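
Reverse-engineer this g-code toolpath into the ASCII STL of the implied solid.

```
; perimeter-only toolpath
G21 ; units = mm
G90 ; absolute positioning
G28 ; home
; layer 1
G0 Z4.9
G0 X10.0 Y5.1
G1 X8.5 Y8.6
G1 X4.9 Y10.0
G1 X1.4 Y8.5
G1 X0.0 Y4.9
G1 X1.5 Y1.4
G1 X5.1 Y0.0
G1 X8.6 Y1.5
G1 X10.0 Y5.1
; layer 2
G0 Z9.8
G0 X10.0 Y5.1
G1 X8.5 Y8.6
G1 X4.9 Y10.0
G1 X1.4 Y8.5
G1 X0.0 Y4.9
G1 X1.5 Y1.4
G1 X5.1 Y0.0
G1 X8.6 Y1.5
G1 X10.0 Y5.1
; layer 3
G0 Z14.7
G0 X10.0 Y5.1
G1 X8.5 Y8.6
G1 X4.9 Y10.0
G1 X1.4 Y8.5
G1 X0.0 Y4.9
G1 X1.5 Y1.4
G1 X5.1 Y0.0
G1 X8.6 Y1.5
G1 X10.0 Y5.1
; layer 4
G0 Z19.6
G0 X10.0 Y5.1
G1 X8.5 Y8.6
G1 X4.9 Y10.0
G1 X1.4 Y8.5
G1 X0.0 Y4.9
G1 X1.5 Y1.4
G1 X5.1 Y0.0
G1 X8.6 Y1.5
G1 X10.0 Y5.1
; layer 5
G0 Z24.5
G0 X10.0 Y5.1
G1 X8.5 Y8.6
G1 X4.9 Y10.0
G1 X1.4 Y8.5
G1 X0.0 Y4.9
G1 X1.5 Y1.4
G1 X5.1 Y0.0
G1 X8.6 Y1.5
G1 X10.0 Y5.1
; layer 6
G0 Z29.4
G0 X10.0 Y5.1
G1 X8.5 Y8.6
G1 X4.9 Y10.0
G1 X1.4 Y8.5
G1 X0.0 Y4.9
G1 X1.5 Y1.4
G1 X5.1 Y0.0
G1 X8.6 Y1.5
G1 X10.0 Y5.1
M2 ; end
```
solid part
  facet normal 0.0000 0.0000 -1.0000
    outer loop
      vertex 4.9 10.0 0.0
      vertex 8.5 8.6 0.0
      vertex 10.0 5.1 0.0
    endloop
  endfacet
  facet normal 0.0000 0.0000 -1.0000
    outer loop
      vertex 1.4 8.5 0.0
      vertex 4.9 10.0 0.0
      vertex 10.0 5.1 0.0
    endloop
  endfacet
  facet normal 0.0000 0.0000 -1.0000
    outer loop
      vertex 0.0 4.9 0.0
      vertex 1.4 8.5 0.0
      vertex 10.0 5.1 0.0
    endloop
  endfacet
  facet normal 0.0000 0.0000 -1.0000
    outer loop
      vertex 1.5 1.4 0.0
      vertex 0.0 4.9 0.0
      vertex 10.0 5.1 0.0
    endloop
  endfacet
  facet normal 0.0000 0.0000 -1.0000
    outer loop
      vertex 5.1 0.0 0.0
      vertex 1.5 1.4 0.0
      vertex 10.0 5.1 0.0
    endloop
  endfacet
  facet normal 0.0000 0.0000 -1.0000
    outer loop
      vertex 8.6 1.5 0.0
      vertex 5.1 0.0 0.0
      vertex 10.0 5.1 0.0
    endloop
  endfacet
  facet normal 0.0000 0.0000 1.0000
    outer loop
      vertex 10.0 5.1 29.4
      vertex 8.5 8.6 29.4
      vertex 4.9 10.0 29.4
    endloop
  endfacet
  facet normal 0.0000 0.0000 1.0000
    outer loop
      vertex 10.0 5.1 29.4
      vertex 4.9 10.0 29.4
      vertex 1.4 8.5 29.4
    endloop
  endfacet
  facet normal 0.0000 0.0000 1.0000
    outer loop
      vertex 10.0 5.1 29.4
      vertex 1.4 8.5 29.4
      vertex 0.0 4.9 29.4
    endloop
  endfacet
  facet normal 0.0000 0.0000 1.0000
    outer loop
      vertex 10.0 5.1 29.4
      vertex 0.0 4.9 29.4
      vertex 1.5 1.4 29.4
    endloop
  endfacet
  facet normal 0.0000 0.0000 1.0000
    outer loop
      vertex 10.0 5.1 29.4
      vertex 1.5 1.4 29.4
      vertex 5.1 0.0 29.4
    endloop
  endfacet
  facet normal 0.0000 0.0000 1.0000
    outer loop
      vertex 10.0 5.1 29.4
      vertex 5.1 0.0 29.4
      vertex 8.6 1.5 29.4
    endloop
  endfacet
  facet normal 0.9191 0.3939 0.0000
    outer loop
      vertex 10.0 5.1 0.0
      vertex 8.5 8.6 0.0
      vertex 8.5 8.6 29.4
    endloop
  endfacet
  facet normal 0.9191 0.3939 0.0000
    outer loop
      vertex 10.0 5.1 0.0
      vertex 8.5 8.6 29.4
      vertex 10.0 5.1 29.4
    endloop
  endfacet
  facet normal 0.3624 0.9320 0.0000
    outer loop
      vertex 8.5 8.6 0.0
      vertex 4.9 10.0 0.0
      vertex 4.9 10.0 29.4
    endloop
  endfacet
  facet normal 0.3624 0.9320 0.0000
    outer loop
      vertex 8.5 8.6 0.0
      vertex 4.9 10.0 29.4
      vertex 8.5 8.6 29.4
    endloop
  endfacet
  facet normal -0.3939 0.9191 0.0000
    outer loop
      vertex 4.9 10.0 0.0
      vertex 1.4 8.5 0.0
      vertex 1.4 8.5 29.4
    endloop
  endfacet
  facet normal -0.3939 0.9191 0.0000
    outer loop
      vertex 4.9 10.0 0.0
      vertex 1.4 8.5 29.4
      vertex 4.9 10.0 29.4
    endloop
  endfacet
  facet normal -0.9320 0.3624 0.0000
    outer loop
      vertex 1.4 8.5 0.0
      vertex 0.0 4.9 0.0
      vertex 0.0 4.9 29.4
    endloop
  endfacet
  facet normal -0.9320 0.3624 0.0000
    outer loop
      vertex 1.4 8.5 0.0
      vertex 0.0 4.9 29.4
      vertex 1.4 8.5 29.4
    endloop
  endfacet
  facet normal -0.9191 -0.3939 0.0000
    outer loop
      vertex 0.0 4.9 0.0
      vertex 1.5 1.4 0.0
      vertex 1.5 1.4 29.4
    endloop
  endfacet
  facet normal -0.9191 -0.3939 0.0000
    outer loop
      vertex 0.0 4.9 0.0
      vertex 1.5 1.4 29.4
      vertex 0.0 4.9 29.4
    endloop
  endfacet
  facet normal -0.3624 -0.9320 0.0000
    outer loop
      vertex 1.5 1.4 0.0
      vertex 5.1 0.0 0.0
      vertex 5.1 0.0 29.4
    endloop
  endfacet
  facet normal -0.3624 -0.9320 0.0000
    outer loop
      vertex 1.5 1.4 0.0
      vertex 5.1 0.0 29.4
      vertex 1.5 1.4 29.4
    endloop
  endfacet
  facet normal 0.3939 -0.9191 0.0000
    outer loop
      vertex 5.1 0.0 0.0
      vertex 8.6 1.5 0.0
      vertex 8.6 1.5 29.4
    endloop
  endfacet
  facet normal 0.3939 -0.9191 0.0000
    outer loop
      vertex 5.1 0.0 0.0
      vertex 8.6 1.5 29.4
      vertex 5.1 0.0 29.4
    endloop
  endfacet
  facet normal 0.9320 -0.3624 0.0000
    outer loop
      vertex 8.6 1.5 0.0
      vertex 10.0 5.1 0.0
      vertex 10.0 5.1 29.4
    endloop
  endfacet
  facet normal 0.9320 -0.3624 0.0000
    outer loop
      vertex 8.6 1.5 0.0
      vertex 10.0 5.1 29.4
      vertex 8.6 1.5 29.4
    endloop
  endfacet
endsolid part

The G0 Z moves step by Δz≈4.9 mm. Every layer's G1 loop is the same polygon, so the solid is a straight extrusion of it from z=0 to z≈29.4. Closing with flat bottom and top caps and triangulating gives 28 facets — a regular 8-sided prism (a cylinder approximated with 8 flat sides), circumscribed radius ≈ 5 mm, height ≈ 29.4 mm.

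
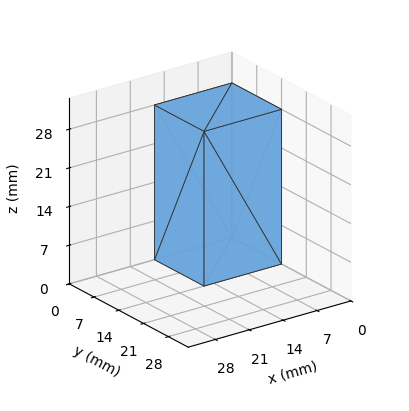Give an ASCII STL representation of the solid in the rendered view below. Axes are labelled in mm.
Reading the render: the shape is a rectangular box, roughly 16 × 14 mm footprint and 28 mm tall (dimensions read to the nearest mm from the axis ticks). For the STL, each face is triangulated and given an outward normal.

solid part
  facet normal 0.0000 0.0000 -1.0000
    outer loop
      vertex 16.00 14.00 0.00
      vertex 16.00 0.00 0.00
      vertex 0.00 0.00 0.00
    endloop
  endfacet
  facet normal 0.0000 0.0000 -1.0000
    outer loop
      vertex 0.00 14.00 0.00
      vertex 16.00 14.00 0.00
      vertex 0.00 0.00 0.00
    endloop
  endfacet
  facet normal 0.0000 0.0000 1.0000
    outer loop
      vertex 0.00 0.00 28.00
      vertex 16.00 0.00 28.00
      vertex 16.00 14.00 28.00
    endloop
  endfacet
  facet normal 0.0000 0.0000 1.0000
    outer loop
      vertex 0.00 0.00 28.00
      vertex 16.00 14.00 28.00
      vertex 0.00 14.00 28.00
    endloop
  endfacet
  facet normal 0.0000 -1.0000 0.0000
    outer loop
      vertex 0.00 0.00 0.00
      vertex 16.00 0.00 0.00
      vertex 16.00 0.00 28.00
    endloop
  endfacet
  facet normal 0.0000 -1.0000 0.0000
    outer loop
      vertex 0.00 0.00 0.00
      vertex 16.00 0.00 28.00
      vertex 0.00 0.00 28.00
    endloop
  endfacet
  facet normal 0.0000 1.0000 0.0000
    outer loop
      vertex 16.00 14.00 28.00
      vertex 16.00 14.00 0.00
      vertex 0.00 14.00 0.00
    endloop
  endfacet
  facet normal 0.0000 1.0000 0.0000
    outer loop
      vertex 0.00 14.00 28.00
      vertex 16.00 14.00 28.00
      vertex 0.00 14.00 0.00
    endloop
  endfacet
  facet normal -1.0000 0.0000 0.0000
    outer loop
      vertex 0.00 14.00 28.00
      vertex 0.00 14.00 0.00
      vertex 0.00 0.00 0.00
    endloop
  endfacet
  facet normal -1.0000 0.0000 0.0000
    outer loop
      vertex 0.00 0.00 28.00
      vertex 0.00 14.00 28.00
      vertex 0.00 0.00 0.00
    endloop
  endfacet
  facet normal 1.0000 0.0000 0.0000
    outer loop
      vertex 16.00 0.00 0.00
      vertex 16.00 14.00 0.00
      vertex 16.00 14.00 28.00
    endloop
  endfacet
  facet normal 1.0000 0.0000 0.0000
    outer loop
      vertex 16.00 0.00 0.00
      vertex 16.00 14.00 28.00
      vertex 16.00 0.00 28.00
    endloop
  endfacet
endsolid part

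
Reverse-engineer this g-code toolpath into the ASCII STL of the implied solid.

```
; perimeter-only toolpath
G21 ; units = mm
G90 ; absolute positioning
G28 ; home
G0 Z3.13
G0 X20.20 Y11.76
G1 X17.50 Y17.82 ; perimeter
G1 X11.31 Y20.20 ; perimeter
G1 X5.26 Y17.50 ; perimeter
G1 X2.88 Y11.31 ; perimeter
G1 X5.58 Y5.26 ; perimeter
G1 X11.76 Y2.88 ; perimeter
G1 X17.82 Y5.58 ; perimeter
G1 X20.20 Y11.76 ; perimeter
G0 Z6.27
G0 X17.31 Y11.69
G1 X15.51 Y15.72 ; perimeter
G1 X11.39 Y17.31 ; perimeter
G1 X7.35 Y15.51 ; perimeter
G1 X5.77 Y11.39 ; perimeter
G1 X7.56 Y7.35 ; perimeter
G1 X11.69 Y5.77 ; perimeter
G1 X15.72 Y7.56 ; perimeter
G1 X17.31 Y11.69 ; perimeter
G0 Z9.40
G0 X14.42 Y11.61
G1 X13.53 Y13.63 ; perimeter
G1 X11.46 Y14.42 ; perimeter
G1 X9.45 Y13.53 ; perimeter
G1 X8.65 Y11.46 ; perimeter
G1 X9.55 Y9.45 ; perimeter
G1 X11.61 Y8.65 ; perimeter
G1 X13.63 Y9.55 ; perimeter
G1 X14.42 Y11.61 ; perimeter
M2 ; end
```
solid part
  facet normal 0.0000 0.0000 -1.0000
    outer loop
      vertex 11.24 23.08 0.00
      vertex 19.49 19.91 0.00
      vertex 23.08 11.84 0.00
    endloop
  endfacet
  facet normal 0.0000 0.0000 -1.0000
    outer loop
      vertex 3.17 19.49 0.00
      vertex 11.24 23.08 0.00
      vertex 23.08 11.84 0.00
    endloop
  endfacet
  facet normal 0.0000 0.0000 -1.0000
    outer loop
      vertex 0.00 11.24 0.00
      vertex 3.17 19.49 0.00
      vertex 23.08 11.84 0.00
    endloop
  endfacet
  facet normal 0.0000 0.0000 -1.0000
    outer loop
      vertex 3.59 3.17 0.00
      vertex 0.00 11.24 0.00
      vertex 23.08 11.84 0.00
    endloop
  endfacet
  facet normal 0.0000 0.0000 -1.0000
    outer loop
      vertex 11.84 0.00 0.00
      vertex 3.59 3.17 0.00
      vertex 23.08 11.84 0.00
    endloop
  endfacet
  facet normal 0.0000 0.0000 -1.0000
    outer loop
      vertex 19.91 3.59 0.00
      vertex 11.84 0.00 0.00
      vertex 23.08 11.84 0.00
    endloop
  endfacet
  facet normal 0.6960 0.3096 0.6479
    outer loop
      vertex 23.08 11.84 0.00
      vertex 19.49 19.91 0.00
      vertex 11.54 11.54 12.54
    endloop
  endfacet
  facet normal 0.2732 0.7111 0.6478
    outer loop
      vertex 19.49 19.91 0.00
      vertex 11.24 23.08 0.00
      vertex 11.54 11.54 12.54
    endloop
  endfacet
  facet normal -0.3096 0.6960 0.6479
    outer loop
      vertex 11.24 23.08 0.00
      vertex 3.17 19.49 0.00
      vertex 11.54 11.54 12.54
    endloop
  endfacet
  facet normal -0.7111 0.2732 0.6478
    outer loop
      vertex 3.17 19.49 0.00
      vertex 0.00 11.24 0.00
      vertex 11.54 11.54 12.54
    endloop
  endfacet
  facet normal -0.6960 -0.3096 0.6479
    outer loop
      vertex 0.00 11.24 0.00
      vertex 3.59 3.17 0.00
      vertex 11.54 11.54 12.54
    endloop
  endfacet
  facet normal -0.2732 -0.7111 0.6478
    outer loop
      vertex 3.59 3.17 0.00
      vertex 11.84 0.00 0.00
      vertex 11.54 11.54 12.54
    endloop
  endfacet
  facet normal 0.3096 -0.6960 0.6479
    outer loop
      vertex 11.84 0.00 0.00
      vertex 19.91 3.59 0.00
      vertex 11.54 11.54 12.54
    endloop
  endfacet
  facet normal 0.7111 -0.2732 0.6478
    outer loop
      vertex 19.91 3.59 0.00
      vertex 23.08 11.84 0.00
      vertex 11.54 11.54 12.54
    endloop
  endfacet
endsolid part

The G0 Z moves step by Δz≈3.13 mm. The G1 loops shrink linearly with z, so the solid tapers from its base footprint up to z≈12.5. Closing with a flat bottom cap and the tapered top and triangulating gives 14 facets — a regular 8-sided pyramid, base circumscribed radius ≈ 11.5 mm, apex at z ≈ 12.5 mm.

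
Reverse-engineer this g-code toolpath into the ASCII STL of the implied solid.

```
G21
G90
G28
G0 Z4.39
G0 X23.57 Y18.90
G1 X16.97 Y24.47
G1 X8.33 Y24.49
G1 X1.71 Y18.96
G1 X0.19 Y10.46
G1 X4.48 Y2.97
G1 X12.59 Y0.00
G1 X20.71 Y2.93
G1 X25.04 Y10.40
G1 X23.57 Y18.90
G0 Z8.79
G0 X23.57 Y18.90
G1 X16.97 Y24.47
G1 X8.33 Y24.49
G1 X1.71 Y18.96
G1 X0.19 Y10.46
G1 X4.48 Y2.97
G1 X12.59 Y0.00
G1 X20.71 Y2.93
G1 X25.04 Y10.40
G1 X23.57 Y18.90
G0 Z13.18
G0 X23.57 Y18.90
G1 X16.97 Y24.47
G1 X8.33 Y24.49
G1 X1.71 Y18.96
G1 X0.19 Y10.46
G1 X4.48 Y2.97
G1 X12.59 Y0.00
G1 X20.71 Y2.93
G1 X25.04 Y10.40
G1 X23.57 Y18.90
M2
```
solid part
  facet normal 0.0000 0.0000 -1.0000
    outer loop
      vertex 8.33 24.49 0.00
      vertex 16.97 24.47 0.00
      vertex 23.57 18.90 0.00
    endloop
  endfacet
  facet normal 0.0000 0.0000 -1.0000
    outer loop
      vertex 1.71 18.96 0.00
      vertex 8.33 24.49 0.00
      vertex 23.57 18.90 0.00
    endloop
  endfacet
  facet normal 0.0000 0.0000 -1.0000
    outer loop
      vertex 0.19 10.46 0.00
      vertex 1.71 18.96 0.00
      vertex 23.57 18.90 0.00
    endloop
  endfacet
  facet normal 0.0000 0.0000 -1.0000
    outer loop
      vertex 4.48 2.97 0.00
      vertex 0.19 10.46 0.00
      vertex 23.57 18.90 0.00
    endloop
  endfacet
  facet normal 0.0000 0.0000 -1.0000
    outer loop
      vertex 12.59 0.00 0.00
      vertex 4.48 2.97 0.00
      vertex 23.57 18.90 0.00
    endloop
  endfacet
  facet normal 0.0000 0.0000 -1.0000
    outer loop
      vertex 20.71 2.93 0.00
      vertex 12.59 0.00 0.00
      vertex 23.57 18.90 0.00
    endloop
  endfacet
  facet normal 0.0000 0.0000 -1.0000
    outer loop
      vertex 25.04 10.40 0.00
      vertex 20.71 2.93 0.00
      vertex 23.57 18.90 0.00
    endloop
  endfacet
  facet normal 0.0000 0.0000 1.0000
    outer loop
      vertex 23.57 18.90 13.18
      vertex 16.97 24.47 13.18
      vertex 8.33 24.49 13.18
    endloop
  endfacet
  facet normal 0.0000 0.0000 1.0000
    outer loop
      vertex 23.57 18.90 13.18
      vertex 8.33 24.49 13.18
      vertex 1.71 18.96 13.18
    endloop
  endfacet
  facet normal 0.0000 0.0000 1.0000
    outer loop
      vertex 23.57 18.90 13.18
      vertex 1.71 18.96 13.18
      vertex 0.19 10.46 13.18
    endloop
  endfacet
  facet normal 0.0000 0.0000 1.0000
    outer loop
      vertex 23.57 18.90 13.18
      vertex 0.19 10.46 13.18
      vertex 4.48 2.97 13.18
    endloop
  endfacet
  facet normal 0.0000 0.0000 1.0000
    outer loop
      vertex 23.57 18.90 13.18
      vertex 4.48 2.97 13.18
      vertex 12.59 0.00 13.18
    endloop
  endfacet
  facet normal 0.0000 0.0000 1.0000
    outer loop
      vertex 23.57 18.90 13.18
      vertex 12.59 0.00 13.18
      vertex 20.71 2.93 13.18
    endloop
  endfacet
  facet normal 0.0000 0.0000 1.0000
    outer loop
      vertex 23.57 18.90 13.18
      vertex 20.71 2.93 13.18
      vertex 25.04 10.40 13.18
    endloop
  endfacet
  facet normal 0.6450 0.7642 0.0000
    outer loop
      vertex 23.57 18.90 0.00
      vertex 16.97 24.47 0.00
      vertex 16.97 24.47 13.18
    endloop
  endfacet
  facet normal 0.6450 0.7642 0.0000
    outer loop
      vertex 23.57 18.90 0.00
      vertex 16.97 24.47 13.18
      vertex 23.57 18.90 13.18
    endloop
  endfacet
  facet normal 0.0023 1.0000 0.0000
    outer loop
      vertex 16.97 24.47 0.00
      vertex 8.33 24.49 0.00
      vertex 8.33 24.49 13.18
    endloop
  endfacet
  facet normal 0.0023 1.0000 0.0000
    outer loop
      vertex 16.97 24.47 0.00
      vertex 8.33 24.49 13.18
      vertex 16.97 24.47 13.18
    endloop
  endfacet
  facet normal -0.6411 0.7675 0.0000
    outer loop
      vertex 8.33 24.49 0.00
      vertex 1.71 18.96 0.00
      vertex 1.71 18.96 13.18
    endloop
  endfacet
  facet normal -0.6411 0.7675 0.0000
    outer loop
      vertex 8.33 24.49 0.00
      vertex 1.71 18.96 13.18
      vertex 8.33 24.49 13.18
    endloop
  endfacet
  facet normal -0.9844 0.1760 0.0000
    outer loop
      vertex 1.71 18.96 0.00
      vertex 0.19 10.46 0.00
      vertex 0.19 10.46 13.18
    endloop
  endfacet
  facet normal -0.9844 0.1760 0.0000
    outer loop
      vertex 1.71 18.96 0.00
      vertex 0.19 10.46 13.18
      vertex 1.71 18.96 13.18
    endloop
  endfacet
  facet normal -0.8677 -0.4970 0.0000
    outer loop
      vertex 0.19 10.46 0.00
      vertex 4.48 2.97 0.00
      vertex 4.48 2.97 13.18
    endloop
  endfacet
  facet normal -0.8677 -0.4970 0.0000
    outer loop
      vertex 0.19 10.46 0.00
      vertex 4.48 2.97 13.18
      vertex 0.19 10.46 13.18
    endloop
  endfacet
  facet normal -0.3439 -0.9390 0.0000
    outer loop
      vertex 4.48 2.97 0.00
      vertex 12.59 0.00 0.00
      vertex 12.59 0.00 13.18
    endloop
  endfacet
  facet normal -0.3439 -0.9390 0.0000
    outer loop
      vertex 4.48 2.97 0.00
      vertex 12.59 0.00 13.18
      vertex 4.48 2.97 13.18
    endloop
  endfacet
  facet normal 0.3394 -0.9406 0.0000
    outer loop
      vertex 12.59 0.00 0.00
      vertex 20.71 2.93 0.00
      vertex 20.71 2.93 13.18
    endloop
  endfacet
  facet normal 0.3394 -0.9406 0.0000
    outer loop
      vertex 12.59 0.00 0.00
      vertex 20.71 2.93 13.18
      vertex 12.59 0.00 13.18
    endloop
  endfacet
  facet normal 0.8652 -0.5015 0.0000
    outer loop
      vertex 20.71 2.93 0.00
      vertex 25.04 10.40 0.00
      vertex 25.04 10.40 13.18
    endloop
  endfacet
  facet normal 0.8652 -0.5015 0.0000
    outer loop
      vertex 20.71 2.93 0.00
      vertex 25.04 10.40 13.18
      vertex 20.71 2.93 13.18
    endloop
  endfacet
  facet normal 0.9854 0.1704 0.0000
    outer loop
      vertex 25.04 10.40 0.00
      vertex 23.57 18.90 0.00
      vertex 23.57 18.90 13.18
    endloop
  endfacet
  facet normal 0.9854 0.1704 0.0000
    outer loop
      vertex 25.04 10.40 0.00
      vertex 23.57 18.90 13.18
      vertex 25.04 10.40 13.18
    endloop
  endfacet
endsolid part

The G0 Z moves step by Δz≈4.39 mm. Every layer's G1 loop is the same polygon, so the solid is a straight extrusion of it from z=0 to z≈13.2. Closing with flat bottom and top caps and triangulating gives 32 facets — a regular 9-sided prism (a cylinder approximated with 9 flat sides), circumscribed radius ≈ 12.6 mm, height ≈ 13.2 mm.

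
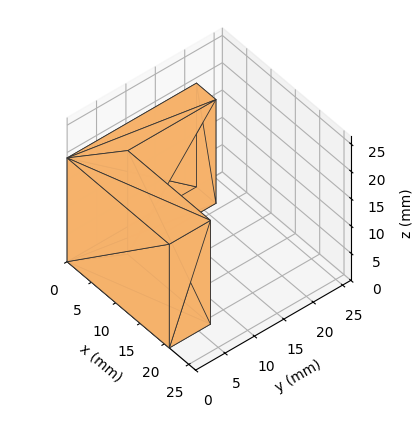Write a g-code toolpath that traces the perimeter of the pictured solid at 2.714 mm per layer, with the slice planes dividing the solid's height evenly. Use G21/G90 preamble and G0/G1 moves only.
Reading the render: the shape is an L-shaped prism: outer 21 × 22 mm, arm thicknesses ≈ 7 mm (horizontal) and 4 mm (vertical), extruded 19 mm in z (dimensions read to the nearest mm from the axis ticks). For the g-code, the solid's height is divided into equal slices at the stated Δz and each level perimeter traced with G1 moves after a G0 lift.

; perimeter-only toolpath
G21 ; units = mm
G90 ; absolute positioning
G28 ; home
; layer 1
G0 Z2.714
G0 X0.000 Y0.000
G1 X21.000 Y0.000
G1 X21.000 Y7.000
G1 X4.000 Y7.000
G1 X4.000 Y22.000
G1 X0.000 Y22.000
G1 X0.000 Y0.000
; layer 2
G0 Z5.429
G0 X0.000 Y0.000
G1 X21.000 Y0.000
G1 X21.000 Y7.000
G1 X4.000 Y7.000
G1 X4.000 Y22.000
G1 X0.000 Y22.000
G1 X0.000 Y0.000
; layer 3
G0 Z8.143
G0 X0.000 Y0.000
G1 X21.000 Y0.000
G1 X21.000 Y7.000
G1 X4.000 Y7.000
G1 X4.000 Y22.000
G1 X0.000 Y22.000
G1 X0.000 Y0.000
; layer 4
G0 Z10.857
G0 X0.000 Y0.000
G1 X21.000 Y0.000
G1 X21.000 Y7.000
G1 X4.000 Y7.000
G1 X4.000 Y22.000
G1 X0.000 Y22.000
G1 X0.000 Y0.000
; layer 5
G0 Z13.571
G0 X0.000 Y0.000
G1 X21.000 Y0.000
G1 X21.000 Y7.000
G1 X4.000 Y7.000
G1 X4.000 Y22.000
G1 X0.000 Y22.000
G1 X0.000 Y0.000
; layer 6
G0 Z16.286
G0 X0.000 Y0.000
G1 X21.000 Y0.000
G1 X21.000 Y7.000
G1 X4.000 Y7.000
G1 X4.000 Y22.000
G1 X0.000 Y22.000
G1 X0.000 Y0.000
; layer 7
G0 Z19.000
G0 X0.000 Y0.000
G1 X21.000 Y0.000
G1 X21.000 Y7.000
G1 X4.000 Y7.000
G1 X4.000 Y22.000
G1 X0.000 Y22.000
G1 X0.000 Y0.000
M2 ; end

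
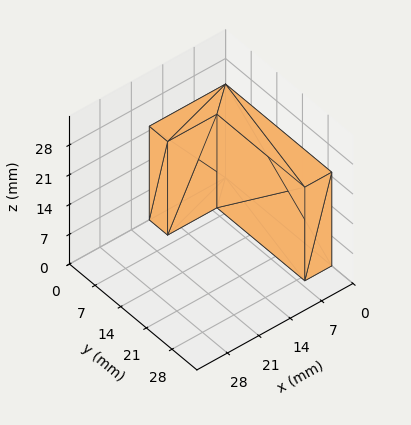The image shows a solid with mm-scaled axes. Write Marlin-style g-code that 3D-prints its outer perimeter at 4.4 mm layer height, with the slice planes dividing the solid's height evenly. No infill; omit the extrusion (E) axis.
Reading the render: the shape is an L-shaped prism: outer 17 × 29 mm, arm thicknesses ≈ 5 mm (horizontal) and 6 mm (vertical), extruded 22 mm in z (dimensions read to the nearest mm from the axis ticks). For the g-code, the solid's height is divided into equal slices at the stated Δz and each level perimeter traced with G1 moves after a G0 lift.

; perimeter-only toolpath
G21 ; units = mm
G90 ; absolute positioning
G28 ; home
; layer 1
G0 Z4.4
G0 X0.0 Y0.0
G1 X17.0 Y0.0
G1 X17.0 Y5.0
G1 X6.0 Y5.0
G1 X6.0 Y29.0
G1 X0.0 Y29.0
G1 X0.0 Y0.0
; layer 2
G0 Z8.8
G0 X0.0 Y0.0
G1 X17.0 Y0.0
G1 X17.0 Y5.0
G1 X6.0 Y5.0
G1 X6.0 Y29.0
G1 X0.0 Y29.0
G1 X0.0 Y0.0
; layer 3
G0 Z13.2
G0 X0.0 Y0.0
G1 X17.0 Y0.0
G1 X17.0 Y5.0
G1 X6.0 Y5.0
G1 X6.0 Y29.0
G1 X0.0 Y29.0
G1 X0.0 Y0.0
; layer 4
G0 Z17.6
G0 X0.0 Y0.0
G1 X17.0 Y0.0
G1 X17.0 Y5.0
G1 X6.0 Y5.0
G1 X6.0 Y29.0
G1 X0.0 Y29.0
G1 X0.0 Y0.0
; layer 5
G0 Z22.0
G0 X0.0 Y0.0
G1 X17.0 Y0.0
G1 X17.0 Y5.0
G1 X6.0 Y5.0
G1 X6.0 Y29.0
G1 X0.0 Y29.0
G1 X0.0 Y0.0
M2 ; end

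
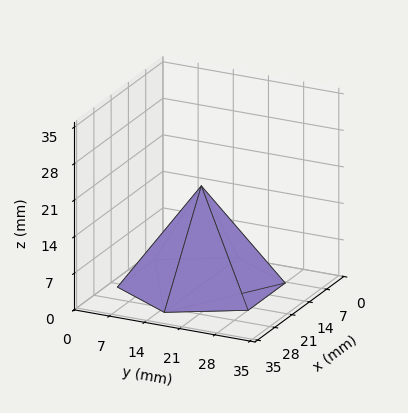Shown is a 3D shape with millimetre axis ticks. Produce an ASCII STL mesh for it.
Reading the render: the shape is a regular 6-sided pyramid, base circumscribed radius ≈ 15 mm, apex at z ≈ 19 mm (dimensions read to the nearest mm from the axis ticks). For the STL, each face is triangulated and given an outward normal.

solid part
  facet normal 0.0000 0.0000 -1.0000
    outer loop
      vertex 7.5 28.0 0.0
      vertex 22.5 28.0 0.0
      vertex 30.0 15.0 0.0
    endloop
  endfacet
  facet normal 0.0000 0.0000 -1.0000
    outer loop
      vertex 0.0 15.0 0.0
      vertex 7.5 28.0 0.0
      vertex 30.0 15.0 0.0
    endloop
  endfacet
  facet normal 0.0000 0.0000 -1.0000
    outer loop
      vertex 7.5 2.0 0.0
      vertex 0.0 15.0 0.0
      vertex 30.0 15.0 0.0
    endloop
  endfacet
  facet normal 0.0000 0.0000 -1.0000
    outer loop
      vertex 22.5 2.0 0.0
      vertex 7.5 2.0 0.0
      vertex 30.0 15.0 0.0
    endloop
  endfacet
  facet normal 0.7150 0.4125 0.5645
    outer loop
      vertex 30.0 15.0 0.0
      vertex 22.5 28.0 0.0
      vertex 15.0 15.0 19.0
    endloop
  endfacet
  facet normal 0.0000 0.8253 0.5647
    outer loop
      vertex 22.5 28.0 0.0
      vertex 7.5 28.0 0.0
      vertex 15.0 15.0 19.0
    endloop
  endfacet
  facet normal -0.7150 0.4125 0.5645
    outer loop
      vertex 7.5 28.0 0.0
      vertex 0.0 15.0 0.0
      vertex 15.0 15.0 19.0
    endloop
  endfacet
  facet normal -0.7150 -0.4125 0.5645
    outer loop
      vertex 0.0 15.0 0.0
      vertex 7.5 2.0 0.0
      vertex 15.0 15.0 19.0
    endloop
  endfacet
  facet normal 0.0000 -0.8253 0.5647
    outer loop
      vertex 7.5 2.0 0.0
      vertex 22.5 2.0 0.0
      vertex 15.0 15.0 19.0
    endloop
  endfacet
  facet normal 0.7150 -0.4125 0.5645
    outer loop
      vertex 22.5 2.0 0.0
      vertex 30.0 15.0 0.0
      vertex 15.0 15.0 19.0
    endloop
  endfacet
endsolid part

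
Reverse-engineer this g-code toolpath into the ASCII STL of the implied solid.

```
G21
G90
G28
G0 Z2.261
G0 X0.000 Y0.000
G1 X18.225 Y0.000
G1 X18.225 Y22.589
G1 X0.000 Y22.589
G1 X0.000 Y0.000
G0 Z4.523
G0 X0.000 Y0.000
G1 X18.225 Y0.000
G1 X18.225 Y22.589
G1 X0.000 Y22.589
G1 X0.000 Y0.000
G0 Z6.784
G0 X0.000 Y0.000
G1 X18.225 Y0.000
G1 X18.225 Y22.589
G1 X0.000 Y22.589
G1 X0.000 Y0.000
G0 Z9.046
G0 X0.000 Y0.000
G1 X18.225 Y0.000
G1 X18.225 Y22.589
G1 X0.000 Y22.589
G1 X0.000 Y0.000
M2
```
solid part
  facet normal 0.0000 0.0000 -1.0000
    outer loop
      vertex 18.225 22.589 0.000
      vertex 18.225 0.000 0.000
      vertex 0.000 0.000 0.000
    endloop
  endfacet
  facet normal 0.0000 0.0000 -1.0000
    outer loop
      vertex 0.000 22.589 0.000
      vertex 18.225 22.589 0.000
      vertex 0.000 0.000 0.000
    endloop
  endfacet
  facet normal 0.0000 0.0000 1.0000
    outer loop
      vertex 0.000 0.000 9.046
      vertex 18.225 0.000 9.046
      vertex 18.225 22.589 9.046
    endloop
  endfacet
  facet normal 0.0000 0.0000 1.0000
    outer loop
      vertex 0.000 0.000 9.046
      vertex 18.225 22.589 9.046
      vertex 0.000 22.589 9.046
    endloop
  endfacet
  facet normal 0.0000 -1.0000 0.0000
    outer loop
      vertex 0.000 0.000 0.000
      vertex 18.225 0.000 0.000
      vertex 18.225 0.000 9.046
    endloop
  endfacet
  facet normal 0.0000 -1.0000 0.0000
    outer loop
      vertex 0.000 0.000 0.000
      vertex 18.225 0.000 9.046
      vertex 0.000 0.000 9.046
    endloop
  endfacet
  facet normal 0.0000 1.0000 0.0000
    outer loop
      vertex 18.225 22.589 9.046
      vertex 18.225 22.589 0.000
      vertex 0.000 22.589 0.000
    endloop
  endfacet
  facet normal 0.0000 1.0000 0.0000
    outer loop
      vertex 0.000 22.589 9.046
      vertex 18.225 22.589 9.046
      vertex 0.000 22.589 0.000
    endloop
  endfacet
  facet normal -1.0000 0.0000 0.0000
    outer loop
      vertex 0.000 22.589 9.046
      vertex 0.000 22.589 0.000
      vertex 0.000 0.000 0.000
    endloop
  endfacet
  facet normal -1.0000 0.0000 0.0000
    outer loop
      vertex 0.000 0.000 9.046
      vertex 0.000 22.589 9.046
      vertex 0.000 0.000 0.000
    endloop
  endfacet
  facet normal 1.0000 0.0000 0.0000
    outer loop
      vertex 18.225 0.000 0.000
      vertex 18.225 22.589 0.000
      vertex 18.225 22.589 9.046
    endloop
  endfacet
  facet normal 1.0000 0.0000 0.0000
    outer loop
      vertex 18.225 0.000 0.000
      vertex 18.225 22.589 9.046
      vertex 18.225 0.000 9.046
    endloop
  endfacet
endsolid part

The G0 Z moves step by Δz≈2.261 mm. Every layer's G1 loop is the same polygon, so the solid is a straight extrusion of it from z=0 to z≈9.05. Closing with flat bottom and top caps and triangulating gives 12 facets — a rectangular box, roughly 18.2 × 22.6 mm footprint and 9.05 mm tall.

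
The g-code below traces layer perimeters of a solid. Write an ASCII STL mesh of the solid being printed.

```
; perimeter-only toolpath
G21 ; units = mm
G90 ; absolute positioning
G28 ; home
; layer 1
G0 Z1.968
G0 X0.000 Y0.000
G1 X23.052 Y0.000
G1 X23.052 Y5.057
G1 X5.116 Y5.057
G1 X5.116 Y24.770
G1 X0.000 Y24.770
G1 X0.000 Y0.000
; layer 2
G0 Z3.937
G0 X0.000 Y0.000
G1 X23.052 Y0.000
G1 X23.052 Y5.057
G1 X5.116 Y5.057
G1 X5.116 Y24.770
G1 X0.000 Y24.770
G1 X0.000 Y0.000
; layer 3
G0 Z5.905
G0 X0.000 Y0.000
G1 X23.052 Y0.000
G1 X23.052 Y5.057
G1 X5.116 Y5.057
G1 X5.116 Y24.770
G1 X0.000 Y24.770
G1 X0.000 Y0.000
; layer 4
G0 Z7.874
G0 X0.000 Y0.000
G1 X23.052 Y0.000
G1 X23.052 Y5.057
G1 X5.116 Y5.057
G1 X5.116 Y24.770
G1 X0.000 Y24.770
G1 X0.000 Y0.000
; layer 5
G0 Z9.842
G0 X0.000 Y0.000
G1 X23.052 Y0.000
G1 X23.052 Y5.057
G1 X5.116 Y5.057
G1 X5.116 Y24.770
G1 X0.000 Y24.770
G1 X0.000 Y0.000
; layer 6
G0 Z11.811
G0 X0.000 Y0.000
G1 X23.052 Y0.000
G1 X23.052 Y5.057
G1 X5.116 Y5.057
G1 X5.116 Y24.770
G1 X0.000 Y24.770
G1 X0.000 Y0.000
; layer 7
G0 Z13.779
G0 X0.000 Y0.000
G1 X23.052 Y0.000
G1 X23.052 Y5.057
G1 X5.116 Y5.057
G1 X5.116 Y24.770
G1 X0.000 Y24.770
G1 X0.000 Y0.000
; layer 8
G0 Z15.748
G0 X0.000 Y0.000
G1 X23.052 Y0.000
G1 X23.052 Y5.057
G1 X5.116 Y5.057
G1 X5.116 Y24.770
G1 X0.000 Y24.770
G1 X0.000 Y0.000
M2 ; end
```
solid part
  facet normal 0.0000 0.0000 -1.0000
    outer loop
      vertex 23.052 5.057 0.000
      vertex 23.052 0.000 0.000
      vertex 0.000 0.000 0.000
    endloop
  endfacet
  facet normal 0.0000 0.0000 -1.0000
    outer loop
      vertex 5.116 5.057 0.000
      vertex 23.052 5.057 0.000
      vertex 0.000 0.000 0.000
    endloop
  endfacet
  facet normal 0.0000 0.0000 -1.0000
    outer loop
      vertex 5.116 24.770 0.000
      vertex 5.116 5.057 0.000
      vertex 0.000 0.000 0.000
    endloop
  endfacet
  facet normal 0.0000 0.0000 -1.0000
    outer loop
      vertex 0.000 24.770 0.000
      vertex 5.116 24.770 0.000
      vertex 0.000 0.000 0.000
    endloop
  endfacet
  facet normal 0.0000 0.0000 1.0000
    outer loop
      vertex 0.000 0.000 15.748
      vertex 23.052 0.000 15.748
      vertex 23.052 5.057 15.748
    endloop
  endfacet
  facet normal 0.0000 0.0000 1.0000
    outer loop
      vertex 0.000 0.000 15.748
      vertex 23.052 5.057 15.748
      vertex 5.116 5.057 15.748
    endloop
  endfacet
  facet normal 0.0000 0.0000 1.0000
    outer loop
      vertex 0.000 0.000 15.748
      vertex 5.116 5.057 15.748
      vertex 5.116 24.770 15.748
    endloop
  endfacet
  facet normal 0.0000 0.0000 1.0000
    outer loop
      vertex 0.000 0.000 15.748
      vertex 5.116 24.770 15.748
      vertex 0.000 24.770 15.748
    endloop
  endfacet
  facet normal 0.0000 -1.0000 0.0000
    outer loop
      vertex 0.000 0.000 0.000
      vertex 23.052 0.000 0.000
      vertex 23.052 0.000 15.748
    endloop
  endfacet
  facet normal 0.0000 -1.0000 0.0000
    outer loop
      vertex 0.000 0.000 0.000
      vertex 23.052 0.000 15.748
      vertex 0.000 0.000 15.748
    endloop
  endfacet
  facet normal 1.0000 0.0000 0.0000
    outer loop
      vertex 23.052 0.000 0.000
      vertex 23.052 5.057 0.000
      vertex 23.052 5.057 15.748
    endloop
  endfacet
  facet normal 1.0000 0.0000 0.0000
    outer loop
      vertex 23.052 0.000 0.000
      vertex 23.052 5.057 15.748
      vertex 23.052 0.000 15.748
    endloop
  endfacet
  facet normal 0.0000 1.0000 0.0000
    outer loop
      vertex 23.052 5.057 0.000
      vertex 5.116 5.057 0.000
      vertex 5.116 5.057 15.748
    endloop
  endfacet
  facet normal 0.0000 1.0000 0.0000
    outer loop
      vertex 23.052 5.057 0.000
      vertex 5.116 5.057 15.748
      vertex 23.052 5.057 15.748
    endloop
  endfacet
  facet normal 1.0000 0.0000 0.0000
    outer loop
      vertex 5.116 5.057 0.000
      vertex 5.116 24.770 0.000
      vertex 5.116 24.770 15.748
    endloop
  endfacet
  facet normal 1.0000 0.0000 0.0000
    outer loop
      vertex 5.116 5.057 0.000
      vertex 5.116 24.770 15.748
      vertex 5.116 5.057 15.748
    endloop
  endfacet
  facet normal 0.0000 1.0000 0.0000
    outer loop
      vertex 5.116 24.770 0.000
      vertex 0.000 24.770 0.000
      vertex 0.000 24.770 15.748
    endloop
  endfacet
  facet normal 0.0000 1.0000 0.0000
    outer loop
      vertex 5.116 24.770 0.000
      vertex 0.000 24.770 15.748
      vertex 5.116 24.770 15.748
    endloop
  endfacet
  facet normal -1.0000 0.0000 0.0000
    outer loop
      vertex 0.000 24.770 0.000
      vertex 0.000 0.000 0.000
      vertex 0.000 0.000 15.748
    endloop
  endfacet
  facet normal -1.0000 0.0000 0.0000
    outer loop
      vertex 0.000 24.770 0.000
      vertex 0.000 0.000 15.748
      vertex 0.000 24.770 15.748
    endloop
  endfacet
endsolid part

The G0 Z moves step by Δz≈1.968 mm. Every layer's G1 loop is the same polygon, so the solid is a straight extrusion of it from z=0 to z≈15.7. Closing with flat bottom and top caps and triangulating gives 20 facets — an L-shaped prism: outer 23.1 × 24.8 mm, arm thicknesses ≈ 5.06 mm (horizontal) and 5.12 mm (vertical), extruded 15.7 mm in z.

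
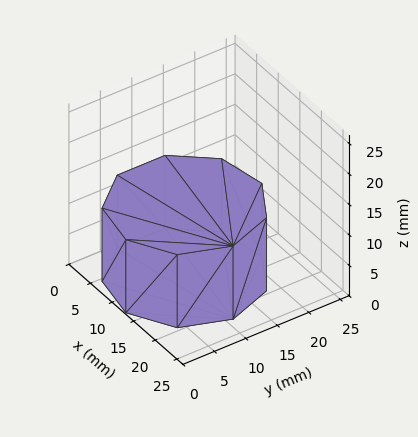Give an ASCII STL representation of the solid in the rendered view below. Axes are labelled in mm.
Reading the render: the shape is a regular 9-sided prism (a cylinder approximated with 9 flat sides), circumscribed radius ≈ 11 mm, height ≈ 12 mm (dimensions read to the nearest mm from the axis ticks). For the STL, each face is triangulated and given an outward normal.

solid part
  facet normal 0.0000 0.0000 -1.0000
    outer loop
      vertex 12.9 21.8 0.0
      vertex 19.4 18.1 0.0
      vertex 22.0 11.0 0.0
    endloop
  endfacet
  facet normal 0.0000 0.0000 -1.0000
    outer loop
      vertex 5.5 20.5 0.0
      vertex 12.9 21.8 0.0
      vertex 22.0 11.0 0.0
    endloop
  endfacet
  facet normal 0.0000 0.0000 -1.0000
    outer loop
      vertex 0.7 14.8 0.0
      vertex 5.5 20.5 0.0
      vertex 22.0 11.0 0.0
    endloop
  endfacet
  facet normal 0.0000 0.0000 -1.0000
    outer loop
      vertex 0.7 7.2 0.0
      vertex 0.7 14.8 0.0
      vertex 22.0 11.0 0.0
    endloop
  endfacet
  facet normal 0.0000 0.0000 -1.0000
    outer loop
      vertex 5.5 1.5 0.0
      vertex 0.7 7.2 0.0
      vertex 22.0 11.0 0.0
    endloop
  endfacet
  facet normal 0.0000 0.0000 -1.0000
    outer loop
      vertex 12.9 0.2 0.0
      vertex 5.5 1.5 0.0
      vertex 22.0 11.0 0.0
    endloop
  endfacet
  facet normal 0.0000 0.0000 -1.0000
    outer loop
      vertex 19.4 3.9 0.0
      vertex 12.9 0.2 0.0
      vertex 22.0 11.0 0.0
    endloop
  endfacet
  facet normal 0.0000 0.0000 1.0000
    outer loop
      vertex 22.0 11.0 12.0
      vertex 19.4 18.1 12.0
      vertex 12.9 21.8 12.0
    endloop
  endfacet
  facet normal 0.0000 0.0000 1.0000
    outer loop
      vertex 22.0 11.0 12.0
      vertex 12.9 21.8 12.0
      vertex 5.5 20.5 12.0
    endloop
  endfacet
  facet normal 0.0000 0.0000 1.0000
    outer loop
      vertex 22.0 11.0 12.0
      vertex 5.5 20.5 12.0
      vertex 0.7 14.8 12.0
    endloop
  endfacet
  facet normal 0.0000 0.0000 1.0000
    outer loop
      vertex 22.0 11.0 12.0
      vertex 0.7 14.8 12.0
      vertex 0.7 7.2 12.0
    endloop
  endfacet
  facet normal 0.0000 0.0000 1.0000
    outer loop
      vertex 22.0 11.0 12.0
      vertex 0.7 7.2 12.0
      vertex 5.5 1.5 12.0
    endloop
  endfacet
  facet normal 0.0000 0.0000 1.0000
    outer loop
      vertex 22.0 11.0 12.0
      vertex 5.5 1.5 12.0
      vertex 12.9 0.2 12.0
    endloop
  endfacet
  facet normal 0.0000 0.0000 1.0000
    outer loop
      vertex 22.0 11.0 12.0
      vertex 12.9 0.2 12.0
      vertex 19.4 3.9 12.0
    endloop
  endfacet
  facet normal 0.9390 0.3439 0.0000
    outer loop
      vertex 22.0 11.0 0.0
      vertex 19.4 18.1 0.0
      vertex 19.4 18.1 12.0
    endloop
  endfacet
  facet normal 0.9390 0.3439 0.0000
    outer loop
      vertex 22.0 11.0 0.0
      vertex 19.4 18.1 12.0
      vertex 22.0 11.0 12.0
    endloop
  endfacet
  facet normal 0.4947 0.8691 0.0000
    outer loop
      vertex 19.4 18.1 0.0
      vertex 12.9 21.8 0.0
      vertex 12.9 21.8 12.0
    endloop
  endfacet
  facet normal 0.4947 0.8691 0.0000
    outer loop
      vertex 19.4 18.1 0.0
      vertex 12.9 21.8 12.0
      vertex 19.4 18.1 12.0
    endloop
  endfacet
  facet normal -0.1730 0.9849 0.0000
    outer loop
      vertex 12.9 21.8 0.0
      vertex 5.5 20.5 0.0
      vertex 5.5 20.5 12.0
    endloop
  endfacet
  facet normal -0.1730 0.9849 0.0000
    outer loop
      vertex 12.9 21.8 0.0
      vertex 5.5 20.5 12.0
      vertex 12.9 21.8 12.0
    endloop
  endfacet
  facet normal -0.7649 0.6441 0.0000
    outer loop
      vertex 5.5 20.5 0.0
      vertex 0.7 14.8 0.0
      vertex 0.7 14.8 12.0
    endloop
  endfacet
  facet normal -0.7649 0.6441 0.0000
    outer loop
      vertex 5.5 20.5 0.0
      vertex 0.7 14.8 12.0
      vertex 5.5 20.5 12.0
    endloop
  endfacet
  facet normal -1.0000 0.0000 0.0000
    outer loop
      vertex 0.7 14.8 0.0
      vertex 0.7 7.2 0.0
      vertex 0.7 7.2 12.0
    endloop
  endfacet
  facet normal -1.0000 0.0000 0.0000
    outer loop
      vertex 0.7 14.8 0.0
      vertex 0.7 7.2 12.0
      vertex 0.7 14.8 12.0
    endloop
  endfacet
  facet normal -0.7649 -0.6441 0.0000
    outer loop
      vertex 0.7 7.2 0.0
      vertex 5.5 1.5 0.0
      vertex 5.5 1.5 12.0
    endloop
  endfacet
  facet normal -0.7649 -0.6441 0.0000
    outer loop
      vertex 0.7 7.2 0.0
      vertex 5.5 1.5 12.0
      vertex 0.7 7.2 12.0
    endloop
  endfacet
  facet normal -0.1730 -0.9849 0.0000
    outer loop
      vertex 5.5 1.5 0.0
      vertex 12.9 0.2 0.0
      vertex 12.9 0.2 12.0
    endloop
  endfacet
  facet normal -0.1730 -0.9849 0.0000
    outer loop
      vertex 5.5 1.5 0.0
      vertex 12.9 0.2 12.0
      vertex 5.5 1.5 12.0
    endloop
  endfacet
  facet normal 0.4947 -0.8691 0.0000
    outer loop
      vertex 12.9 0.2 0.0
      vertex 19.4 3.9 0.0
      vertex 19.4 3.9 12.0
    endloop
  endfacet
  facet normal 0.4947 -0.8691 0.0000
    outer loop
      vertex 12.9 0.2 0.0
      vertex 19.4 3.9 12.0
      vertex 12.9 0.2 12.0
    endloop
  endfacet
  facet normal 0.9390 -0.3439 0.0000
    outer loop
      vertex 19.4 3.9 0.0
      vertex 22.0 11.0 0.0
      vertex 22.0 11.0 12.0
    endloop
  endfacet
  facet normal 0.9390 -0.3439 0.0000
    outer loop
      vertex 19.4 3.9 0.0
      vertex 22.0 11.0 12.0
      vertex 19.4 3.9 12.0
    endloop
  endfacet
endsolid part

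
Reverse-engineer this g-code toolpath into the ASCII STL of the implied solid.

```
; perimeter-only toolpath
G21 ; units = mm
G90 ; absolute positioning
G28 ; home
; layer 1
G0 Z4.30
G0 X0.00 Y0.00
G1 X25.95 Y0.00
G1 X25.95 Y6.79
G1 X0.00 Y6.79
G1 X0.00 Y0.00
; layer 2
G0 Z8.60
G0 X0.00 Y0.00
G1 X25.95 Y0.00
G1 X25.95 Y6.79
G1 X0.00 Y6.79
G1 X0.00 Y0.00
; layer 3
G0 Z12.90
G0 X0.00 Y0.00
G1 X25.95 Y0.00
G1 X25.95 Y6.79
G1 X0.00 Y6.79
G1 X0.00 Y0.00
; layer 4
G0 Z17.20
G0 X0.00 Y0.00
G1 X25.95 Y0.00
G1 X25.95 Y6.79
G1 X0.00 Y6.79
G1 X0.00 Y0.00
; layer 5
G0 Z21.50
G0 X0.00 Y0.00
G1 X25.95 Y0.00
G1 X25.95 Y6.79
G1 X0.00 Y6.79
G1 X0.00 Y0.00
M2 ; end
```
solid part
  facet normal 0.0000 0.0000 -1.0000
    outer loop
      vertex 25.95 6.79 0.00
      vertex 25.95 0.00 0.00
      vertex 0.00 0.00 0.00
    endloop
  endfacet
  facet normal 0.0000 0.0000 -1.0000
    outer loop
      vertex 0.00 6.79 0.00
      vertex 25.95 6.79 0.00
      vertex 0.00 0.00 0.00
    endloop
  endfacet
  facet normal 0.0000 0.0000 1.0000
    outer loop
      vertex 0.00 0.00 21.50
      vertex 25.95 0.00 21.50
      vertex 25.95 6.79 21.50
    endloop
  endfacet
  facet normal 0.0000 0.0000 1.0000
    outer loop
      vertex 0.00 0.00 21.50
      vertex 25.95 6.79 21.50
      vertex 0.00 6.79 21.50
    endloop
  endfacet
  facet normal 0.0000 -1.0000 0.0000
    outer loop
      vertex 0.00 0.00 0.00
      vertex 25.95 0.00 0.00
      vertex 25.95 0.00 21.50
    endloop
  endfacet
  facet normal 0.0000 -1.0000 0.0000
    outer loop
      vertex 0.00 0.00 0.00
      vertex 25.95 0.00 21.50
      vertex 0.00 0.00 21.50
    endloop
  endfacet
  facet normal 0.0000 1.0000 0.0000
    outer loop
      vertex 25.95 6.79 21.50
      vertex 25.95 6.79 0.00
      vertex 0.00 6.79 0.00
    endloop
  endfacet
  facet normal 0.0000 1.0000 0.0000
    outer loop
      vertex 0.00 6.79 21.50
      vertex 25.95 6.79 21.50
      vertex 0.00 6.79 0.00
    endloop
  endfacet
  facet normal -1.0000 0.0000 0.0000
    outer loop
      vertex 0.00 6.79 21.50
      vertex 0.00 6.79 0.00
      vertex 0.00 0.00 0.00
    endloop
  endfacet
  facet normal -1.0000 0.0000 0.0000
    outer loop
      vertex 0.00 0.00 21.50
      vertex 0.00 6.79 21.50
      vertex 0.00 0.00 0.00
    endloop
  endfacet
  facet normal 1.0000 0.0000 0.0000
    outer loop
      vertex 25.95 0.00 0.00
      vertex 25.95 6.79 0.00
      vertex 25.95 6.79 21.50
    endloop
  endfacet
  facet normal 1.0000 0.0000 0.0000
    outer loop
      vertex 25.95 0.00 0.00
      vertex 25.95 6.79 21.50
      vertex 25.95 0.00 21.50
    endloop
  endfacet
endsolid part

The G0 Z moves step by Δz≈4.30 mm. Every layer's G1 loop is the same polygon, so the solid is a straight extrusion of it from z=0 to z≈21.5. Closing with flat bottom and top caps and triangulating gives 12 facets — a rectangular box, roughly 25.9 × 6.79 mm footprint and 21.5 mm tall.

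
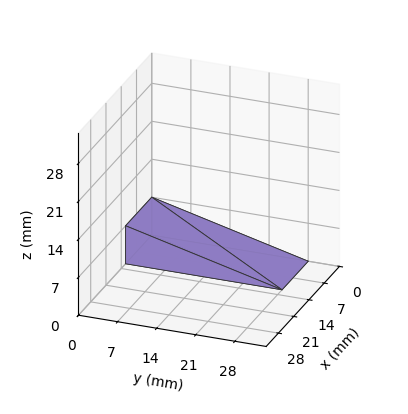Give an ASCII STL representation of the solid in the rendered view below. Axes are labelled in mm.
Reading the render: the shape is a wedge (ramp): 12 × 28 mm base, rising to 7 mm along the y=0 edge and sloping linearly to z=0 at y=28 (dimensions read to the nearest mm from the axis ticks). For the STL, each face is triangulated and given an outward normal.

solid part
  facet normal 0.0000 0.0000 -1.0000
    outer loop
      vertex 12.0 28.0 0.0
      vertex 12.0 0.0 0.0
      vertex 0.0 0.0 0.0
    endloop
  endfacet
  facet normal 0.0000 0.0000 -1.0000
    outer loop
      vertex 0.0 28.0 0.0
      vertex 12.0 28.0 0.0
      vertex 0.0 0.0 0.0
    endloop
  endfacet
  facet normal 0.0000 -1.0000 0.0000
    outer loop
      vertex 0.0 0.0 0.0
      vertex 12.0 0.0 0.0
      vertex 12.0 0.0 7.0
    endloop
  endfacet
  facet normal 0.0000 -1.0000 0.0000
    outer loop
      vertex 0.0 0.0 0.0
      vertex 12.0 0.0 7.0
      vertex 0.0 0.0 7.0
    endloop
  endfacet
  facet normal 0.0000 0.2425 0.9701
    outer loop
      vertex 0.0 0.0 7.0
      vertex 12.0 0.0 7.0
      vertex 12.0 28.0 0.0
    endloop
  endfacet
  facet normal 0.0000 0.2425 0.9701
    outer loop
      vertex 0.0 0.0 7.0
      vertex 12.0 28.0 0.0
      vertex 0.0 28.0 0.0
    endloop
  endfacet
  facet normal -1.0000 0.0000 0.0000
    outer loop
      vertex 0.0 0.0 7.0
      vertex 0.0 28.0 0.0
      vertex 0.0 0.0 0.0
    endloop
  endfacet
  facet normal 1.0000 0.0000 0.0000
    outer loop
      vertex 12.0 0.0 0.0
      vertex 12.0 28.0 0.0
      vertex 12.0 0.0 7.0
    endloop
  endfacet
endsolid part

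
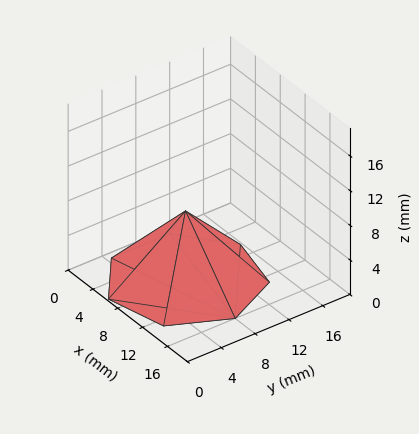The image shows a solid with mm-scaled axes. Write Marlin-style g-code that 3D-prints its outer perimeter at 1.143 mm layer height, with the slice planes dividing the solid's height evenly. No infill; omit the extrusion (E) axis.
Reading the render: the shape is a regular 7-sided pyramid, base circumscribed radius ≈ 8 mm, apex at z ≈ 8 mm (dimensions read to the nearest mm from the axis ticks). For the g-code, the solid's height is divided into equal slices at the stated Δz and each level perimeter traced with G1 moves after a G0 lift.

; perimeter-only toolpath
G21 ; units = mm
G90 ; absolute positioning
G28 ; home
; layer 1
G0 Z1.143
G0 X14.857 Y8.000
G1 X12.275 Y13.361
G1 X6.474 Y14.685
G1 X1.822 Y10.975
G1 X1.822 Y5.025
G1 X6.474 Y1.315
G1 X12.275 Y2.639
G1 X14.857 Y8.000
; layer 2
G0 Z2.286
G0 X13.714 Y8.000
G1 X11.563 Y12.468
G1 X6.729 Y13.571
G1 X2.851 Y10.479
G1 X2.851 Y5.521
G1 X6.729 Y2.429
G1 X11.563 Y3.532
G1 X13.714 Y8.000
; layer 3
G0 Z3.429
G0 X12.571 Y8.000
G1 X10.850 Y11.574
G1 X6.983 Y12.457
G1 X3.881 Y9.983
G1 X3.881 Y6.017
G1 X6.983 Y3.543
G1 X10.850 Y4.426
G1 X12.571 Y8.000
; layer 4
G0 Z4.571
G0 X11.429 Y8.000
G1 X10.138 Y10.681
G1 X7.237 Y11.342
G1 X4.911 Y9.488
G1 X4.911 Y6.512
G1 X7.237 Y4.658
G1 X10.138 Y5.319
G1 X11.429 Y8.000
; layer 5
G0 Z5.714
G0 X10.286 Y8.000
G1 X9.425 Y9.787
G1 X7.491 Y10.228
G1 X5.941 Y8.992
G1 X5.941 Y7.008
G1 X7.491 Y5.772
G1 X9.425 Y6.213
G1 X10.286 Y8.000
; layer 6
G0 Z6.857
G0 X9.143 Y8.000
G1 X8.713 Y8.894
G1 X7.746 Y9.114
G1 X6.970 Y8.496
G1 X6.970 Y7.504
G1 X7.746 Y6.886
G1 X8.713 Y7.106
G1 X9.143 Y8.000
M2 ; end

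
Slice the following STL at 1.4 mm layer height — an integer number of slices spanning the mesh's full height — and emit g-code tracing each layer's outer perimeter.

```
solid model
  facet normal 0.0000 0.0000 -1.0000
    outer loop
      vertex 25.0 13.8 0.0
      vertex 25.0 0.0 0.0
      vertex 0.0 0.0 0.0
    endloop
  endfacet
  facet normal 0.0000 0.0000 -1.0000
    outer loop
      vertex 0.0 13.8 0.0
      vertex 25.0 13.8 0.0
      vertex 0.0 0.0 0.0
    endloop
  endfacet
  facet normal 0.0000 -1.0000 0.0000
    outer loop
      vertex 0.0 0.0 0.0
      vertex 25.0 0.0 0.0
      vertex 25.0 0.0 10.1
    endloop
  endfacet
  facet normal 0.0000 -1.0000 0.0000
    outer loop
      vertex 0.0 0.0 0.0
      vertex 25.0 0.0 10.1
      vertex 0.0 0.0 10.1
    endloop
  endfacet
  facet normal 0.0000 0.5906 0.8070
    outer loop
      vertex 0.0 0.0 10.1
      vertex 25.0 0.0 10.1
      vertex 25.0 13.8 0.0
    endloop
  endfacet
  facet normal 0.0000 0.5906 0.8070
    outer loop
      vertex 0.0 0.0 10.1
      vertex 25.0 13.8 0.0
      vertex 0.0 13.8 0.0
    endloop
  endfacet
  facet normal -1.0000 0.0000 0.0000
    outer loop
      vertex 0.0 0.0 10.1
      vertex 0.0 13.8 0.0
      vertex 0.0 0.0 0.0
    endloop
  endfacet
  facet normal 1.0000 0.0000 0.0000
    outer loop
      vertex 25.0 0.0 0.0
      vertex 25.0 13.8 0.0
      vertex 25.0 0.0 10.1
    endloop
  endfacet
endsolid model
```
; perimeter-only toolpath
G21 ; units = mm
G90 ; absolute positioning
G28 ; home
; layer 1
G0 Z1.4
G0 X0.0 Y0.0
G1 X25.0 Y0.0
G1 X25.0 Y11.8
G1 X0.0 Y11.8
G1 X0.0 Y0.0
; layer 2
G0 Z2.9
G0 X0.0 Y0.0
G1 X25.0 Y0.0
G1 X25.0 Y9.9
G1 X0.0 Y9.9
G1 X0.0 Y0.0
; layer 3
G0 Z4.3
G0 X0.0 Y0.0
G1 X25.0 Y0.0
G1 X25.0 Y7.9
G1 X0.0 Y7.9
G1 X0.0 Y0.0
; layer 4
G0 Z5.8
G0 X0.0 Y0.0
G1 X25.0 Y0.0
G1 X25.0 Y5.9
G1 X0.0 Y5.9
G1 X0.0 Y0.0
; layer 5
G0 Z7.2
G0 X0.0 Y0.0
G1 X25.0 Y0.0
G1 X25.0 Y3.9
G1 X0.0 Y3.9
G1 X0.0 Y0.0
; layer 6
G0 Z8.7
G0 X0.0 Y0.0
G1 X25.0 Y0.0
G1 X25.0 Y2.0
G1 X0.0 Y2.0
G1 X0.0 Y0.0
M2 ; end

The solid is a wedge (ramp): 25 × 13.8 mm base, rising to 10.1 mm along the y=0 edge and sloping linearly to z=0 at y=13.8. Slicing at Δz = 1.4 mm — 7 equal slices spanning the solid's height, so layer i sits at z = i·h/7 — gives 6 non-empty perimeters. Each is a 4-segment closed polygon; G0 lifts to the layer z and rapids to the start vertex, then G1 traces the edges. The cross-section shrinks linearly with z (the slice at the apex is degenerate and omitted).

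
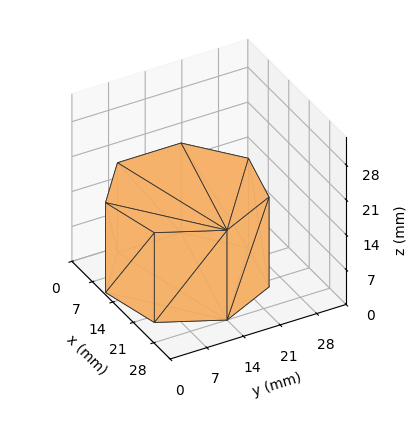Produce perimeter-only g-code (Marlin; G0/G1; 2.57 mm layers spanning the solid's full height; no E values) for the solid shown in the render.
Reading the render: the shape is a regular 7-sided prism (a cylinder approximated with 7 flat sides), circumscribed radius ≈ 14 mm, height ≈ 18 mm (dimensions read to the nearest mm from the axis ticks). For the g-code, the solid's height is divided into equal slices at the stated Δz and each level perimeter traced with G1 moves after a G0 lift.

; perimeter-only toolpath
G21 ; units = mm
G90 ; absolute positioning
G28 ; home
; layer 1
G0 Z2.57
G0 X28.00 Y14.00
G1 X22.73 Y24.95
G1 X10.88 Y27.65
G1 X1.39 Y20.07
G1 X1.39 Y7.93
G1 X10.88 Y0.35
G1 X22.73 Y3.05
G1 X28.00 Y14.00
; layer 2
G0 Z5.14
G0 X28.00 Y14.00
G1 X22.73 Y24.95
G1 X10.88 Y27.65
G1 X1.39 Y20.07
G1 X1.39 Y7.93
G1 X10.88 Y0.35
G1 X22.73 Y3.05
G1 X28.00 Y14.00
; layer 3
G0 Z7.71
G0 X28.00 Y14.00
G1 X22.73 Y24.95
G1 X10.88 Y27.65
G1 X1.39 Y20.07
G1 X1.39 Y7.93
G1 X10.88 Y0.35
G1 X22.73 Y3.05
G1 X28.00 Y14.00
; layer 4
G0 Z10.29
G0 X28.00 Y14.00
G1 X22.73 Y24.95
G1 X10.88 Y27.65
G1 X1.39 Y20.07
G1 X1.39 Y7.93
G1 X10.88 Y0.35
G1 X22.73 Y3.05
G1 X28.00 Y14.00
; layer 5
G0 Z12.86
G0 X28.00 Y14.00
G1 X22.73 Y24.95
G1 X10.88 Y27.65
G1 X1.39 Y20.07
G1 X1.39 Y7.93
G1 X10.88 Y0.35
G1 X22.73 Y3.05
G1 X28.00 Y14.00
; layer 6
G0 Z15.43
G0 X28.00 Y14.00
G1 X22.73 Y24.95
G1 X10.88 Y27.65
G1 X1.39 Y20.07
G1 X1.39 Y7.93
G1 X10.88 Y0.35
G1 X22.73 Y3.05
G1 X28.00 Y14.00
; layer 7
G0 Z18.00
G0 X28.00 Y14.00
G1 X22.73 Y24.95
G1 X10.88 Y27.65
G1 X1.39 Y20.07
G1 X1.39 Y7.93
G1 X10.88 Y0.35
G1 X22.73 Y3.05
G1 X28.00 Y14.00
M2 ; end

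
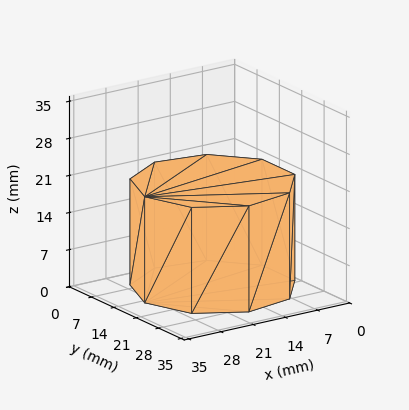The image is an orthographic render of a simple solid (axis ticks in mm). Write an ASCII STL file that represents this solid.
Reading the render: the shape is a regular 9-sided prism (a cylinder approximated with 9 flat sides), circumscribed radius ≈ 15 mm, height ≈ 20 mm (dimensions read to the nearest mm from the axis ticks). For the STL, each face is triangulated and given an outward normal.

solid part
  facet normal 0.0000 0.0000 -1.0000
    outer loop
      vertex 17.605 29.772 0.000
      vertex 26.491 24.642 0.000
      vertex 30.000 15.000 0.000
    endloop
  endfacet
  facet normal 0.0000 0.0000 -1.0000
    outer loop
      vertex 7.500 27.990 0.000
      vertex 17.605 29.772 0.000
      vertex 30.000 15.000 0.000
    endloop
  endfacet
  facet normal 0.0000 0.0000 -1.0000
    outer loop
      vertex 0.905 20.130 0.000
      vertex 7.500 27.990 0.000
      vertex 30.000 15.000 0.000
    endloop
  endfacet
  facet normal 0.0000 0.0000 -1.0000
    outer loop
      vertex 0.905 9.870 0.000
      vertex 0.905 20.130 0.000
      vertex 30.000 15.000 0.000
    endloop
  endfacet
  facet normal 0.0000 0.0000 -1.0000
    outer loop
      vertex 7.500 2.010 0.000
      vertex 0.905 9.870 0.000
      vertex 30.000 15.000 0.000
    endloop
  endfacet
  facet normal 0.0000 0.0000 -1.0000
    outer loop
      vertex 17.605 0.228 0.000
      vertex 7.500 2.010 0.000
      vertex 30.000 15.000 0.000
    endloop
  endfacet
  facet normal 0.0000 0.0000 -1.0000
    outer loop
      vertex 26.491 5.358 0.000
      vertex 17.605 0.228 0.000
      vertex 30.000 15.000 0.000
    endloop
  endfacet
  facet normal 0.0000 0.0000 1.0000
    outer loop
      vertex 30.000 15.000 20.000
      vertex 26.491 24.642 20.000
      vertex 17.605 29.772 20.000
    endloop
  endfacet
  facet normal 0.0000 0.0000 1.0000
    outer loop
      vertex 30.000 15.000 20.000
      vertex 17.605 29.772 20.000
      vertex 7.500 27.990 20.000
    endloop
  endfacet
  facet normal 0.0000 0.0000 1.0000
    outer loop
      vertex 30.000 15.000 20.000
      vertex 7.500 27.990 20.000
      vertex 0.905 20.130 20.000
    endloop
  endfacet
  facet normal 0.0000 0.0000 1.0000
    outer loop
      vertex 30.000 15.000 20.000
      vertex 0.905 20.130 20.000
      vertex 0.905 9.870 20.000
    endloop
  endfacet
  facet normal 0.0000 0.0000 1.0000
    outer loop
      vertex 30.000 15.000 20.000
      vertex 0.905 9.870 20.000
      vertex 7.500 2.010 20.000
    endloop
  endfacet
  facet normal 0.0000 0.0000 1.0000
    outer loop
      vertex 30.000 15.000 20.000
      vertex 7.500 2.010 20.000
      vertex 17.605 0.228 20.000
    endloop
  endfacet
  facet normal 0.0000 0.0000 1.0000
    outer loop
      vertex 30.000 15.000 20.000
      vertex 17.605 0.228 20.000
      vertex 26.491 5.358 20.000
    endloop
  endfacet
  facet normal 0.9397 0.3420 0.0000
    outer loop
      vertex 30.000 15.000 0.000
      vertex 26.491 24.642 0.000
      vertex 26.491 24.642 20.000
    endloop
  endfacet
  facet normal 0.9397 0.3420 0.0000
    outer loop
      vertex 30.000 15.000 0.000
      vertex 26.491 24.642 20.000
      vertex 30.000 15.000 20.000
    endloop
  endfacet
  facet normal 0.5000 0.8660 0.0000
    outer loop
      vertex 26.491 24.642 0.000
      vertex 17.605 29.772 0.000
      vertex 17.605 29.772 20.000
    endloop
  endfacet
  facet normal 0.5000 0.8660 0.0000
    outer loop
      vertex 26.491 24.642 0.000
      vertex 17.605 29.772 20.000
      vertex 26.491 24.642 20.000
    endloop
  endfacet
  facet normal -0.1737 0.9848 0.0000
    outer loop
      vertex 17.605 29.772 0.000
      vertex 7.500 27.990 0.000
      vertex 7.500 27.990 20.000
    endloop
  endfacet
  facet normal -0.1737 0.9848 0.0000
    outer loop
      vertex 17.605 29.772 0.000
      vertex 7.500 27.990 20.000
      vertex 17.605 29.772 20.000
    endloop
  endfacet
  facet normal -0.7661 0.6428 0.0000
    outer loop
      vertex 7.500 27.990 0.000
      vertex 0.905 20.130 0.000
      vertex 0.905 20.130 20.000
    endloop
  endfacet
  facet normal -0.7661 0.6428 0.0000
    outer loop
      vertex 7.500 27.990 0.000
      vertex 0.905 20.130 20.000
      vertex 7.500 27.990 20.000
    endloop
  endfacet
  facet normal -1.0000 0.0000 0.0000
    outer loop
      vertex 0.905 20.130 0.000
      vertex 0.905 9.870 0.000
      vertex 0.905 9.870 20.000
    endloop
  endfacet
  facet normal -1.0000 0.0000 0.0000
    outer loop
      vertex 0.905 20.130 0.000
      vertex 0.905 9.870 20.000
      vertex 0.905 20.130 20.000
    endloop
  endfacet
  facet normal -0.7661 -0.6428 0.0000
    outer loop
      vertex 0.905 9.870 0.000
      vertex 7.500 2.010 0.000
      vertex 7.500 2.010 20.000
    endloop
  endfacet
  facet normal -0.7661 -0.6428 0.0000
    outer loop
      vertex 0.905 9.870 0.000
      vertex 7.500 2.010 20.000
      vertex 0.905 9.870 20.000
    endloop
  endfacet
  facet normal -0.1737 -0.9848 0.0000
    outer loop
      vertex 7.500 2.010 0.000
      vertex 17.605 0.228 0.000
      vertex 17.605 0.228 20.000
    endloop
  endfacet
  facet normal -0.1737 -0.9848 0.0000
    outer loop
      vertex 7.500 2.010 0.000
      vertex 17.605 0.228 20.000
      vertex 7.500 2.010 20.000
    endloop
  endfacet
  facet normal 0.5000 -0.8660 0.0000
    outer loop
      vertex 17.605 0.228 0.000
      vertex 26.491 5.358 0.000
      vertex 26.491 5.358 20.000
    endloop
  endfacet
  facet normal 0.5000 -0.8660 0.0000
    outer loop
      vertex 17.605 0.228 0.000
      vertex 26.491 5.358 20.000
      vertex 17.605 0.228 20.000
    endloop
  endfacet
  facet normal 0.9397 -0.3420 0.0000
    outer loop
      vertex 26.491 5.358 0.000
      vertex 30.000 15.000 0.000
      vertex 30.000 15.000 20.000
    endloop
  endfacet
  facet normal 0.9397 -0.3420 0.0000
    outer loop
      vertex 26.491 5.358 0.000
      vertex 30.000 15.000 20.000
      vertex 26.491 5.358 20.000
    endloop
  endfacet
endsolid part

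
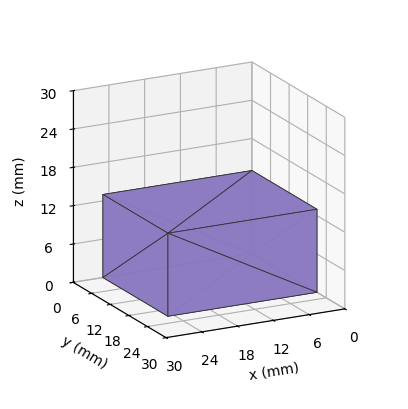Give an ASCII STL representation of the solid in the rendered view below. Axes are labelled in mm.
Reading the render: the shape is a rectangular box, roughly 25 × 21 mm footprint and 13 mm tall (dimensions read to the nearest mm from the axis ticks). For the STL, each face is triangulated and given an outward normal.

solid part
  facet normal 0.0000 0.0000 -1.0000
    outer loop
      vertex 25.000 21.000 0.000
      vertex 25.000 0.000 0.000
      vertex 0.000 0.000 0.000
    endloop
  endfacet
  facet normal 0.0000 0.0000 -1.0000
    outer loop
      vertex 0.000 21.000 0.000
      vertex 25.000 21.000 0.000
      vertex 0.000 0.000 0.000
    endloop
  endfacet
  facet normal 0.0000 0.0000 1.0000
    outer loop
      vertex 0.000 0.000 13.000
      vertex 25.000 0.000 13.000
      vertex 25.000 21.000 13.000
    endloop
  endfacet
  facet normal 0.0000 0.0000 1.0000
    outer loop
      vertex 0.000 0.000 13.000
      vertex 25.000 21.000 13.000
      vertex 0.000 21.000 13.000
    endloop
  endfacet
  facet normal 0.0000 -1.0000 0.0000
    outer loop
      vertex 0.000 0.000 0.000
      vertex 25.000 0.000 0.000
      vertex 25.000 0.000 13.000
    endloop
  endfacet
  facet normal 0.0000 -1.0000 0.0000
    outer loop
      vertex 0.000 0.000 0.000
      vertex 25.000 0.000 13.000
      vertex 0.000 0.000 13.000
    endloop
  endfacet
  facet normal 0.0000 1.0000 0.0000
    outer loop
      vertex 25.000 21.000 13.000
      vertex 25.000 21.000 0.000
      vertex 0.000 21.000 0.000
    endloop
  endfacet
  facet normal 0.0000 1.0000 0.0000
    outer loop
      vertex 0.000 21.000 13.000
      vertex 25.000 21.000 13.000
      vertex 0.000 21.000 0.000
    endloop
  endfacet
  facet normal -1.0000 0.0000 0.0000
    outer loop
      vertex 0.000 21.000 13.000
      vertex 0.000 21.000 0.000
      vertex 0.000 0.000 0.000
    endloop
  endfacet
  facet normal -1.0000 0.0000 0.0000
    outer loop
      vertex 0.000 0.000 13.000
      vertex 0.000 21.000 13.000
      vertex 0.000 0.000 0.000
    endloop
  endfacet
  facet normal 1.0000 0.0000 0.0000
    outer loop
      vertex 25.000 0.000 0.000
      vertex 25.000 21.000 0.000
      vertex 25.000 21.000 13.000
    endloop
  endfacet
  facet normal 1.0000 0.0000 0.0000
    outer loop
      vertex 25.000 0.000 0.000
      vertex 25.000 21.000 13.000
      vertex 25.000 0.000 13.000
    endloop
  endfacet
endsolid part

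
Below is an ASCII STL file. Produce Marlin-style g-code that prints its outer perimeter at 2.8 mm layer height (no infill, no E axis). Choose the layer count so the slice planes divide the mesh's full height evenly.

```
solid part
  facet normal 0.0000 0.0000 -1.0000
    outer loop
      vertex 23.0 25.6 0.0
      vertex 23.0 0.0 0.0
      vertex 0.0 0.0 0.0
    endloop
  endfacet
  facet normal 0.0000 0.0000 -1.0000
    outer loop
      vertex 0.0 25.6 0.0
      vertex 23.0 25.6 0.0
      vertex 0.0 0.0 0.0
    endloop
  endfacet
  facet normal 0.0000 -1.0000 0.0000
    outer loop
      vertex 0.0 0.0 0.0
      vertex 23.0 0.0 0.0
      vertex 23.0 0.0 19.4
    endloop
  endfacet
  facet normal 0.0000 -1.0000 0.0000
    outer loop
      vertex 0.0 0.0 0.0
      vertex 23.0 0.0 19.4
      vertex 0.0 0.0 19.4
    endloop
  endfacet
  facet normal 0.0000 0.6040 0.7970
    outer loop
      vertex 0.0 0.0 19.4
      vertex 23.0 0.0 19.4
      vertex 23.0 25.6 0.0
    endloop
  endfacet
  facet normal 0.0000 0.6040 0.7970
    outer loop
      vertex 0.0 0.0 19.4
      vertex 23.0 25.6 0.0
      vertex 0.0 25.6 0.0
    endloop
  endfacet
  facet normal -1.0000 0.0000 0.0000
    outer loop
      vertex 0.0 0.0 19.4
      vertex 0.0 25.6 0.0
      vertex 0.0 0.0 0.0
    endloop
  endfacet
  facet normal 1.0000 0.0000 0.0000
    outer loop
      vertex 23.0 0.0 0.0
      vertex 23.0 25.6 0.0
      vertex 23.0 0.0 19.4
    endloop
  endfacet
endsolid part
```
; perimeter-only toolpath
G21 ; units = mm
G90 ; absolute positioning
G28 ; home
; layer 1
G0 Z2.8
G0 X0.0 Y0.0
G1 X23.0 Y0.0
G1 X23.0 Y21.9
G1 X0.0 Y21.9
G1 X0.0 Y0.0
; layer 2
G0 Z5.5
G0 X0.0 Y0.0
G1 X23.0 Y0.0
G1 X23.0 Y18.3
G1 X0.0 Y18.3
G1 X0.0 Y0.0
; layer 3
G0 Z8.3
G0 X0.0 Y0.0
G1 X23.0 Y0.0
G1 X23.0 Y14.6
G1 X0.0 Y14.6
G1 X0.0 Y0.0
; layer 4
G0 Z11.1
G0 X0.0 Y0.0
G1 X23.0 Y0.0
G1 X23.0 Y11.0
G1 X0.0 Y11.0
G1 X0.0 Y0.0
; layer 5
G0 Z13.9
G0 X0.0 Y0.0
G1 X23.0 Y0.0
G1 X23.0 Y7.3
G1 X0.0 Y7.3
G1 X0.0 Y0.0
; layer 6
G0 Z16.6
G0 X0.0 Y0.0
G1 X23.0 Y0.0
G1 X23.0 Y3.7
G1 X0.0 Y3.7
G1 X0.0 Y0.0
M2 ; end

The solid is a wedge (ramp): 23 × 25.6 mm base, rising to 19.4 mm along the y=0 edge and sloping linearly to z=0 at y=25.6. Slicing at Δz = 2.8 mm — 7 equal slices spanning the solid's height, so layer i sits at z = i·h/7 — gives 6 non-empty perimeters. Each is a 4-segment closed polygon; G0 lifts to the layer z and rapids to the start vertex, then G1 traces the edges. The cross-section shrinks linearly with z (the slice at the apex is degenerate and omitted).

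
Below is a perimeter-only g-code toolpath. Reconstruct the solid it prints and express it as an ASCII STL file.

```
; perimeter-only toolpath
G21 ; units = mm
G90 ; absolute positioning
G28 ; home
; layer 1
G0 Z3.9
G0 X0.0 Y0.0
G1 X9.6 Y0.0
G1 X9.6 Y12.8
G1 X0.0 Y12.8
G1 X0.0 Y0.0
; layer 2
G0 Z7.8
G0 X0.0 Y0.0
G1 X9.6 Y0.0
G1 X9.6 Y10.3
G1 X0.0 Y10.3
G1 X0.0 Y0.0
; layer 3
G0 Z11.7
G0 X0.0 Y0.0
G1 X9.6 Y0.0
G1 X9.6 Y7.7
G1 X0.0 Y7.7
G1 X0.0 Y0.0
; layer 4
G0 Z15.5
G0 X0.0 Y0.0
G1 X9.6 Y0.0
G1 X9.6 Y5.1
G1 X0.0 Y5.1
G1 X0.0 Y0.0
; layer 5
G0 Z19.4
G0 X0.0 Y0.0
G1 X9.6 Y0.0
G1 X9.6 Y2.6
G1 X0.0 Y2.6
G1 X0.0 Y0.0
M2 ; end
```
solid part
  facet normal 0.0000 0.0000 -1.0000
    outer loop
      vertex 9.6 15.4 0.0
      vertex 9.6 0.0 0.0
      vertex 0.0 0.0 0.0
    endloop
  endfacet
  facet normal 0.0000 0.0000 -1.0000
    outer loop
      vertex 0.0 15.4 0.0
      vertex 9.6 15.4 0.0
      vertex 0.0 0.0 0.0
    endloop
  endfacet
  facet normal 0.0000 -1.0000 0.0000
    outer loop
      vertex 0.0 0.0 0.0
      vertex 9.6 0.0 0.0
      vertex 9.6 0.0 23.3
    endloop
  endfacet
  facet normal 0.0000 -1.0000 0.0000
    outer loop
      vertex 0.0 0.0 0.0
      vertex 9.6 0.0 23.3
      vertex 0.0 0.0 23.3
    endloop
  endfacet
  facet normal 0.0000 0.8342 0.5514
    outer loop
      vertex 0.0 0.0 23.3
      vertex 9.6 0.0 23.3
      vertex 9.6 15.4 0.0
    endloop
  endfacet
  facet normal 0.0000 0.8342 0.5514
    outer loop
      vertex 0.0 0.0 23.3
      vertex 9.6 15.4 0.0
      vertex 0.0 15.4 0.0
    endloop
  endfacet
  facet normal -1.0000 0.0000 0.0000
    outer loop
      vertex 0.0 0.0 23.3
      vertex 0.0 15.4 0.0
      vertex 0.0 0.0 0.0
    endloop
  endfacet
  facet normal 1.0000 0.0000 0.0000
    outer loop
      vertex 9.6 0.0 0.0
      vertex 9.6 15.4 0.0
      vertex 9.6 0.0 23.3
    endloop
  endfacet
endsolid part

The G0 Z moves step by Δz≈3.9 mm. The G1 loops shrink linearly with z, so the solid tapers from its base footprint up to z≈23.3. Closing with a flat bottom cap and the tapered top and triangulating gives 8 facets — a wedge (ramp): 9.6 × 15.4 mm base, rising to 23.3 mm along the y=0 edge and sloping linearly to z=0 at y=15.4.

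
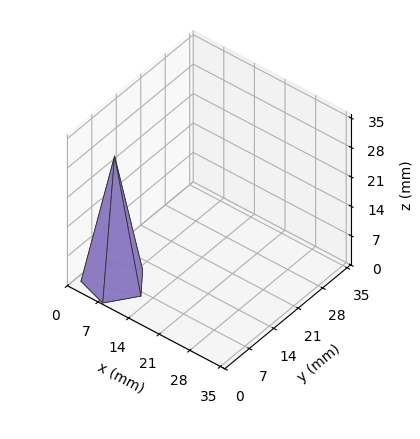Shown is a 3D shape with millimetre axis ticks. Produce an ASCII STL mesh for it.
Reading the render: the shape is a regular 5-sided pyramid, base circumscribed radius ≈ 6 mm, apex at z ≈ 30 mm (dimensions read to the nearest mm from the axis ticks). For the STL, each face is triangulated and given an outward normal.

solid part
  facet normal 0.0000 0.0000 -1.0000
    outer loop
      vertex 1.146 9.527 0.000
      vertex 7.854 11.706 0.000
      vertex 12.000 6.000 0.000
    endloop
  endfacet
  facet normal 0.0000 0.0000 -1.0000
    outer loop
      vertex 1.146 2.473 0.000
      vertex 1.146 9.527 0.000
      vertex 12.000 6.000 0.000
    endloop
  endfacet
  facet normal 0.0000 0.0000 -1.0000
    outer loop
      vertex 7.854 0.294 0.000
      vertex 1.146 2.473 0.000
      vertex 12.000 6.000 0.000
    endloop
  endfacet
  facet normal 0.7986 0.5803 0.1597
    outer loop
      vertex 12.000 6.000 0.000
      vertex 7.854 11.706 0.000
      vertex 6.000 6.000 30.000
    endloop
  endfacet
  facet normal -0.3050 0.9389 0.1597
    outer loop
      vertex 7.854 11.706 0.000
      vertex 1.146 9.527 0.000
      vertex 6.000 6.000 30.000
    endloop
  endfacet
  facet normal -0.9872 0.0000 0.1597
    outer loop
      vertex 1.146 9.527 0.000
      vertex 1.146 2.473 0.000
      vertex 6.000 6.000 30.000
    endloop
  endfacet
  facet normal -0.3050 -0.9389 0.1597
    outer loop
      vertex 1.146 2.473 0.000
      vertex 7.854 0.294 0.000
      vertex 6.000 6.000 30.000
    endloop
  endfacet
  facet normal 0.7986 -0.5803 0.1597
    outer loop
      vertex 7.854 0.294 0.000
      vertex 12.000 6.000 0.000
      vertex 6.000 6.000 30.000
    endloop
  endfacet
endsolid part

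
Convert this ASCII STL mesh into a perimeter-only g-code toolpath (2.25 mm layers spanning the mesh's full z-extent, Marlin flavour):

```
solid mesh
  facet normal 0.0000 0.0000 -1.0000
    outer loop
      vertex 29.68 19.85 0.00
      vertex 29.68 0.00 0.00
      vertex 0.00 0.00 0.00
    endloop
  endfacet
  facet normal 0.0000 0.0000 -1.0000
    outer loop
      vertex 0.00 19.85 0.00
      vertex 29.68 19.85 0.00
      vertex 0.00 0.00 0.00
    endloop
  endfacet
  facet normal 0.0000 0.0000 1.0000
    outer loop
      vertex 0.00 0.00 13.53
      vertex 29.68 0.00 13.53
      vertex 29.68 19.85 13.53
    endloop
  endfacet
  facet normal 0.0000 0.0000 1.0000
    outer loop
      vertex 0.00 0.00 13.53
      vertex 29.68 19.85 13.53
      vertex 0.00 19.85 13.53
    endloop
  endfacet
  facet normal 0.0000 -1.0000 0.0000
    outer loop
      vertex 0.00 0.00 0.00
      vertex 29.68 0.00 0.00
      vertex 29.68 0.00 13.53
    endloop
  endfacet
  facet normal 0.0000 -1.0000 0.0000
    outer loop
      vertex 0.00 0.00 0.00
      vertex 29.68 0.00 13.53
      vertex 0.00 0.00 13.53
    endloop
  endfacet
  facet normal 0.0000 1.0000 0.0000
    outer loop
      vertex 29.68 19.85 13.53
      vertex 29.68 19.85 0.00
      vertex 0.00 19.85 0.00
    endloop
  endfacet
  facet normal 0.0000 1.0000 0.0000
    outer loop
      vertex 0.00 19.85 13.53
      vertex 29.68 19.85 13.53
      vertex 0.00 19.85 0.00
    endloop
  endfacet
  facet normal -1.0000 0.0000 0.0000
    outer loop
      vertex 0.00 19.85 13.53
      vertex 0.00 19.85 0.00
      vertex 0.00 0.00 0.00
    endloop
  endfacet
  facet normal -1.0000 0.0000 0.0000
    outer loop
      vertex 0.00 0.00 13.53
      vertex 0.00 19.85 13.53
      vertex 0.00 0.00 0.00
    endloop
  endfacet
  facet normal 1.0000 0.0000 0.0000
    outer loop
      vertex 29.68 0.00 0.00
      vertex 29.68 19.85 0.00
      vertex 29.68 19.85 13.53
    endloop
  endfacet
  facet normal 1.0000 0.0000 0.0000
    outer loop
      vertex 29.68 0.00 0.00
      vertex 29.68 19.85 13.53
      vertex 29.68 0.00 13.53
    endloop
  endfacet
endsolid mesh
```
; perimeter-only toolpath
G21 ; units = mm
G90 ; absolute positioning
G28 ; home
; layer 1
G0 Z2.25
G0 X0.00 Y0.00
G1 X29.68 Y0.00
G1 X29.68 Y19.85
G1 X0.00 Y19.85
G1 X0.00 Y0.00
; layer 2
G0 Z4.51
G0 X0.00 Y0.00
G1 X29.68 Y0.00
G1 X29.68 Y19.85
G1 X0.00 Y19.85
G1 X0.00 Y0.00
; layer 3
G0 Z6.76
G0 X0.00 Y0.00
G1 X29.68 Y0.00
G1 X29.68 Y19.85
G1 X0.00 Y19.85
G1 X0.00 Y0.00
; layer 4
G0 Z9.02
G0 X0.00 Y0.00
G1 X29.68 Y0.00
G1 X29.68 Y19.85
G1 X0.00 Y19.85
G1 X0.00 Y0.00
; layer 5
G0 Z11.27
G0 X0.00 Y0.00
G1 X29.68 Y0.00
G1 X29.68 Y19.85
G1 X0.00 Y19.85
G1 X0.00 Y0.00
; layer 6
G0 Z13.53
G0 X0.00 Y0.00
G1 X29.68 Y0.00
G1 X29.68 Y19.85
G1 X0.00 Y19.85
G1 X0.00 Y0.00
M2 ; end

The solid is a rectangular box, roughly 29.7 × 19.9 mm footprint and 13.5 mm tall. Slicing at Δz = 2.25 mm — 6 equal slices spanning the solid's height, so layer i sits at z = i·h/6 — gives 6 non-empty perimeters. Each is a 4-segment closed polygon; G0 lifts to the layer z and rapids to the start vertex, then G1 traces the edges.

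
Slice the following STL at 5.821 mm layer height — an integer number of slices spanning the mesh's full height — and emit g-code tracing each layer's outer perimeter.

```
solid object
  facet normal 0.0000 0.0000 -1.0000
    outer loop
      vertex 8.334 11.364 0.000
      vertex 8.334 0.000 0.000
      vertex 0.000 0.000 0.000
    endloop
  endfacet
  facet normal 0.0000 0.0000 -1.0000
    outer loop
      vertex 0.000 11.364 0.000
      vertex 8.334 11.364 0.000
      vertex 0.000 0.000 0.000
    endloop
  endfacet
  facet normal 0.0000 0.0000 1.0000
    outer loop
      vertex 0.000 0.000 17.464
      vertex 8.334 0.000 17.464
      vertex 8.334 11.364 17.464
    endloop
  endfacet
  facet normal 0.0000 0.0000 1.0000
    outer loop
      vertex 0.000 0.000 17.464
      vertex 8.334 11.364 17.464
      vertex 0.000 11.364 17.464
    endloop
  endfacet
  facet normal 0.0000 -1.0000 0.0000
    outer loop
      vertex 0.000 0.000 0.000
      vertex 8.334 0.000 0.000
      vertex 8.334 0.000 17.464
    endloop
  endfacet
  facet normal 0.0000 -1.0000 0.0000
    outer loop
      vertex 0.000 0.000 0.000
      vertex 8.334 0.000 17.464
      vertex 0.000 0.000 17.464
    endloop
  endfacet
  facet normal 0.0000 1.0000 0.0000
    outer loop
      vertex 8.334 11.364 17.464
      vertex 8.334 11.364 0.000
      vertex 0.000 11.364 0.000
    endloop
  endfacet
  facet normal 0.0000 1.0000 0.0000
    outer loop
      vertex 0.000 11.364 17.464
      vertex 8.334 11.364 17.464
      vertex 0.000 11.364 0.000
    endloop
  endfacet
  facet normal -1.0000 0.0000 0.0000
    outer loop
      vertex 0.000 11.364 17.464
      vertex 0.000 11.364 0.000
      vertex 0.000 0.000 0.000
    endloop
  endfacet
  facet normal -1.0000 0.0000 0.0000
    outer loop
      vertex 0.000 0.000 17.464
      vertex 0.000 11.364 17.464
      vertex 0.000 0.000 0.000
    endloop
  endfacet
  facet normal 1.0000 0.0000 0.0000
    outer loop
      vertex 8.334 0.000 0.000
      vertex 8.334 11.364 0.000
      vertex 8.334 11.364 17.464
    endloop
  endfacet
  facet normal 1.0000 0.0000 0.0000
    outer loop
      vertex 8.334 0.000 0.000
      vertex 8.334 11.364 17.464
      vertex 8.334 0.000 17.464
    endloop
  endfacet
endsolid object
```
; perimeter-only toolpath
G21 ; units = mm
G90 ; absolute positioning
G28 ; home
; layer 1
G0 Z5.821
G0 X0.000 Y0.000
G1 X8.334 Y0.000
G1 X8.334 Y11.364
G1 X0.000 Y11.364
G1 X0.000 Y0.000
; layer 2
G0 Z11.643
G0 X0.000 Y0.000
G1 X8.334 Y0.000
G1 X8.334 Y11.364
G1 X0.000 Y11.364
G1 X0.000 Y0.000
; layer 3
G0 Z17.464
G0 X0.000 Y0.000
G1 X8.334 Y0.000
G1 X8.334 Y11.364
G1 X0.000 Y11.364
G1 X0.000 Y0.000
M2 ; end

The solid is a rectangular box, roughly 8.33 × 11.4 mm footprint and 17.5 mm tall. Slicing at Δz = 5.821 mm — 3 equal slices spanning the solid's height, so layer i sits at z = i·h/3 — gives 3 non-empty perimeters. Each is a 4-segment closed polygon; G0 lifts to the layer z and rapids to the start vertex, then G1 traces the edges.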